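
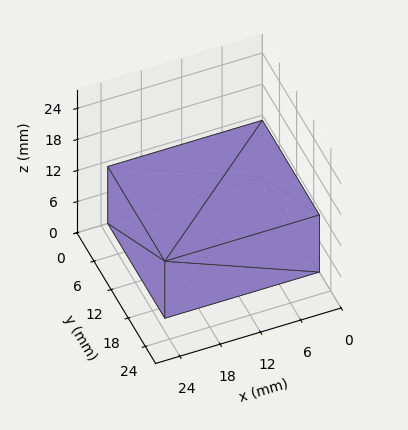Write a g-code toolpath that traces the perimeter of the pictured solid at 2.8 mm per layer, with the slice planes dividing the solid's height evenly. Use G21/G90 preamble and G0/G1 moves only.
Reading the render: the shape is a rectangular box, roughly 23 × 20 mm footprint and 11 mm tall (dimensions read to the nearest mm from the axis ticks). For the g-code, the solid's height is divided into equal slices at the stated Δz and each level perimeter traced with G1 moves after a G0 lift.

; perimeter-only toolpath
G21 ; units = mm
G90 ; absolute positioning
G28 ; home
; layer 1
G0 Z2.8
G0 X0.0 Y0.0
G1 X23.0 Y0.0
G1 X23.0 Y20.0
G1 X0.0 Y20.0
G1 X0.0 Y0.0
; layer 2
G0 Z5.5
G0 X0.0 Y0.0
G1 X23.0 Y0.0
G1 X23.0 Y20.0
G1 X0.0 Y20.0
G1 X0.0 Y0.0
; layer 3
G0 Z8.2
G0 X0.0 Y0.0
G1 X23.0 Y0.0
G1 X23.0 Y20.0
G1 X0.0 Y20.0
G1 X0.0 Y0.0
; layer 4
G0 Z11.0
G0 X0.0 Y0.0
G1 X23.0 Y0.0
G1 X23.0 Y20.0
G1 X0.0 Y20.0
G1 X0.0 Y0.0
M2 ; end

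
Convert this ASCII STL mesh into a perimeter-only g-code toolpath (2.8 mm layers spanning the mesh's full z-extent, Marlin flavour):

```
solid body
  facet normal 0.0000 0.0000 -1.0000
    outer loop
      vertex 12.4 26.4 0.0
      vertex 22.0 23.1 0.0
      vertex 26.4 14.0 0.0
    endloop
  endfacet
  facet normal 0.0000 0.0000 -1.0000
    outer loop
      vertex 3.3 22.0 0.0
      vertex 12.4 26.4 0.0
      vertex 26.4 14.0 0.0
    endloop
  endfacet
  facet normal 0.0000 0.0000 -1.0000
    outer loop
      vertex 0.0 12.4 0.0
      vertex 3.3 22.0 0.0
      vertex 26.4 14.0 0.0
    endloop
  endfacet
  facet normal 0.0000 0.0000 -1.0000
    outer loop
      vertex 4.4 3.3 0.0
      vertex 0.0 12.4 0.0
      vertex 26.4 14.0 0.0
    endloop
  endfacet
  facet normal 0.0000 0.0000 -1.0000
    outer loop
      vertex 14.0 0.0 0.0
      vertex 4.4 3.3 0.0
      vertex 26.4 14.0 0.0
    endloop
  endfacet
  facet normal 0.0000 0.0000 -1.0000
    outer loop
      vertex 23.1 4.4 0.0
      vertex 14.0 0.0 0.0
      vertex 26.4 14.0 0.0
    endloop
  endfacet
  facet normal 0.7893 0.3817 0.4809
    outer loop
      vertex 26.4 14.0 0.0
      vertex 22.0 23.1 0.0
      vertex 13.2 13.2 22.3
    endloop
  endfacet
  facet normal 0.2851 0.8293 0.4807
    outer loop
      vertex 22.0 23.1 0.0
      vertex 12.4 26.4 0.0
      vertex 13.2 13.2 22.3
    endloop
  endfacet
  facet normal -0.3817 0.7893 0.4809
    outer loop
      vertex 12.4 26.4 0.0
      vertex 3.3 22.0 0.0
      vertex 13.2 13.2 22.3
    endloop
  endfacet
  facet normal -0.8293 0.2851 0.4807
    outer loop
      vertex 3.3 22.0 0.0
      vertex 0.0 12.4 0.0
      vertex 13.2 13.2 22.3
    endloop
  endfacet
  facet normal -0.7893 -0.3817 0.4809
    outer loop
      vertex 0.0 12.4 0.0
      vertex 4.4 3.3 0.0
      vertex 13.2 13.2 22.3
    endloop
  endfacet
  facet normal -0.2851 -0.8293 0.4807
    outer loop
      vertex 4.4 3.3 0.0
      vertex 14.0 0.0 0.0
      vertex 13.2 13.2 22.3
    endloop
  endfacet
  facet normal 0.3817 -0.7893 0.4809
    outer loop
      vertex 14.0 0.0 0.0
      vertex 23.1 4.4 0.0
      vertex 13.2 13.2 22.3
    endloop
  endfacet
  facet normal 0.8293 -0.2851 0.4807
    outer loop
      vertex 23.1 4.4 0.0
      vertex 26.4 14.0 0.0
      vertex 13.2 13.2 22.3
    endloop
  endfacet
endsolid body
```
; perimeter-only toolpath
G21 ; units = mm
G90 ; absolute positioning
G28 ; home
; layer 1
G0 Z2.8
G0 X24.7 Y13.9
G1 X20.9 Y21.9
G1 X12.5 Y24.7
G1 X4.5 Y20.9
G1 X1.6 Y12.5
G1 X5.5 Y4.5
G1 X13.9 Y1.6
G1 X21.9 Y5.5
G1 X24.7 Y13.9
; layer 2
G0 Z5.6
G0 X23.1 Y13.8
G1 X19.8 Y20.6
G1 X12.6 Y23.1
G1 X5.8 Y19.8
G1 X3.3 Y12.6
G1 X6.6 Y5.8
G1 X13.8 Y3.3
G1 X20.6 Y6.6
G1 X23.1 Y13.8
; layer 3
G0 Z8.4
G0 X21.4 Y13.7
G1 X18.7 Y19.4
G1 X12.7 Y21.4
G1 X7.0 Y18.7
G1 X4.9 Y12.7
G1 X7.7 Y7.0
G1 X13.7 Y4.9
G1 X19.4 Y7.7
G1 X21.4 Y13.7
; layer 4
G0 Z11.2
G0 X19.8 Y13.6
G1 X17.6 Y18.1
G1 X12.8 Y19.8
G1 X8.2 Y17.6
G1 X6.6 Y12.8
G1 X8.8 Y8.2
G1 X13.6 Y6.6
G1 X18.1 Y8.8
G1 X19.8 Y13.6
; layer 5
G0 Z13.9
G0 X18.1 Y13.5
G1 X16.5 Y16.9
G1 X12.9 Y18.1
G1 X9.5 Y16.5
G1 X8.2 Y12.9
G1 X9.9 Y9.5
G1 X13.5 Y8.2
G1 X16.9 Y9.9
G1 X18.1 Y13.5
; layer 6
G0 Z16.7
G0 X16.5 Y13.4
G1 X15.4 Y15.7
G1 X13.0 Y16.5
G1 X10.7 Y15.4
G1 X9.9 Y13.0
G1 X11.0 Y10.7
G1 X13.4 Y9.9
G1 X15.7 Y11.0
G1 X16.5 Y13.4
; layer 7
G0 Z19.5
G0 X14.8 Y13.3
G1 X14.3 Y14.4
G1 X13.1 Y14.8
G1 X12.0 Y14.3
G1 X11.5 Y13.1
G1 X12.1 Y12.0
G1 X13.3 Y11.5
G1 X14.4 Y12.1
G1 X14.8 Y13.3
M2 ; end

The solid is a regular 8-sided pyramid, base circumscribed radius ≈ 13.2 mm, apex at z ≈ 22.3 mm. Slicing at Δz = 2.8 mm — 8 equal slices spanning the solid's height, so layer i sits at z = i·h/8 — gives 7 non-empty perimeters. Each is a 8-segment closed polygon; G0 lifts to the layer z and rapids to the start vertex, then G1 traces the edges. The cross-section shrinks linearly with z (the slice at the apex is degenerate and omitted).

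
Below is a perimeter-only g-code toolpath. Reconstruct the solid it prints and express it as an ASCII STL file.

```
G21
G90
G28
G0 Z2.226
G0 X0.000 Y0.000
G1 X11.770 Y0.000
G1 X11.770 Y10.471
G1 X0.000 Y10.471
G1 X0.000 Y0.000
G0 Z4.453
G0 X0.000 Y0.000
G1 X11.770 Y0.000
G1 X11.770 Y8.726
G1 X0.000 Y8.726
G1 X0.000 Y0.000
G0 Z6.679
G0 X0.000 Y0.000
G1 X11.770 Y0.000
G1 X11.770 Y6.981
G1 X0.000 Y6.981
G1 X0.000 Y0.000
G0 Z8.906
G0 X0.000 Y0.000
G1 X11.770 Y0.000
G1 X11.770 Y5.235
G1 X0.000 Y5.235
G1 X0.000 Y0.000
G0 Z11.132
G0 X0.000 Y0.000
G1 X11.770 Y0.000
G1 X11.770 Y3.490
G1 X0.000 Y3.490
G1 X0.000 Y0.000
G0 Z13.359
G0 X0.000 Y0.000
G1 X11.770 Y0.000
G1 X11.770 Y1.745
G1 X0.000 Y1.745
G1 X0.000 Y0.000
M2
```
solid part
  facet normal 0.0000 0.0000 -1.0000
    outer loop
      vertex 11.770 12.216 0.000
      vertex 11.770 0.000 0.000
      vertex 0.000 0.000 0.000
    endloop
  endfacet
  facet normal 0.0000 0.0000 -1.0000
    outer loop
      vertex 0.000 12.216 0.000
      vertex 11.770 12.216 0.000
      vertex 0.000 0.000 0.000
    endloop
  endfacet
  facet normal 0.0000 -1.0000 0.0000
    outer loop
      vertex 0.000 0.000 0.000
      vertex 11.770 0.000 0.000
      vertex 11.770 0.000 15.585
    endloop
  endfacet
  facet normal 0.0000 -1.0000 0.0000
    outer loop
      vertex 0.000 0.000 0.000
      vertex 11.770 0.000 15.585
      vertex 0.000 0.000 15.585
    endloop
  endfacet
  facet normal 0.0000 0.7870 0.6169
    outer loop
      vertex 0.000 0.000 15.585
      vertex 11.770 0.000 15.585
      vertex 11.770 12.216 0.000
    endloop
  endfacet
  facet normal 0.0000 0.7870 0.6169
    outer loop
      vertex 0.000 0.000 15.585
      vertex 11.770 12.216 0.000
      vertex 0.000 12.216 0.000
    endloop
  endfacet
  facet normal -1.0000 0.0000 0.0000
    outer loop
      vertex 0.000 0.000 15.585
      vertex 0.000 12.216 0.000
      vertex 0.000 0.000 0.000
    endloop
  endfacet
  facet normal 1.0000 0.0000 0.0000
    outer loop
      vertex 11.770 0.000 0.000
      vertex 11.770 12.216 0.000
      vertex 11.770 0.000 15.585
    endloop
  endfacet
endsolid part

The G0 Z moves step by Δz≈2.226 mm. The G1 loops shrink linearly with z, so the solid tapers from its base footprint up to z≈15.6. Closing with a flat bottom cap and the tapered top and triangulating gives 8 facets — a wedge (ramp): 11.8 × 12.2 mm base, rising to 15.6 mm along the y=0 edge and sloping linearly to z=0 at y=12.2.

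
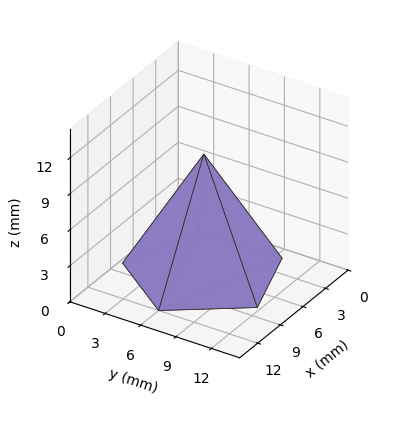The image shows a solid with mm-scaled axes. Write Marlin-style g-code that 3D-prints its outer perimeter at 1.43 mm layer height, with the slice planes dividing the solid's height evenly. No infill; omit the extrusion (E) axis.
Reading the render: the shape is a regular 5-sided pyramid, base circumscribed radius ≈ 6 mm, apex at z ≈ 10 mm (dimensions read to the nearest mm from the axis ticks). For the g-code, the solid's height is divided into equal slices at the stated Δz and each level perimeter traced with G1 moves after a G0 lift.

; perimeter-only toolpath
G21 ; units = mm
G90 ; absolute positioning
G28 ; home
; layer 1
G0 Z1.43
G0 X11.14 Y6.00
G1 X7.59 Y10.89
G1 X1.84 Y9.03
G1 X1.84 Y2.97
G1 X7.59 Y1.11
G1 X11.14 Y6.00
; layer 2
G0 Z2.86
G0 X10.29 Y6.00
G1 X7.32 Y10.08
G1 X2.54 Y8.52
G1 X2.54 Y3.48
G1 X7.32 Y1.92
G1 X10.29 Y6.00
; layer 3
G0 Z4.29
G0 X9.43 Y6.00
G1 X7.06 Y9.26
G1 X3.23 Y8.02
G1 X3.23 Y3.98
G1 X7.06 Y2.74
G1 X9.43 Y6.00
; layer 4
G0 Z5.71
G0 X8.57 Y6.00
G1 X6.79 Y8.45
G1 X3.92 Y7.51
G1 X3.92 Y4.49
G1 X6.79 Y3.55
G1 X8.57 Y6.00
; layer 5
G0 Z7.14
G0 X7.71 Y6.00
G1 X6.53 Y7.63
G1 X4.61 Y7.01
G1 X4.61 Y4.99
G1 X6.53 Y4.37
G1 X7.71 Y6.00
; layer 6
G0 Z8.57
G0 X6.86 Y6.00
G1 X6.26 Y6.82
G1 X5.31 Y6.50
G1 X5.31 Y5.50
G1 X6.26 Y5.18
G1 X6.86 Y6.00
M2 ; end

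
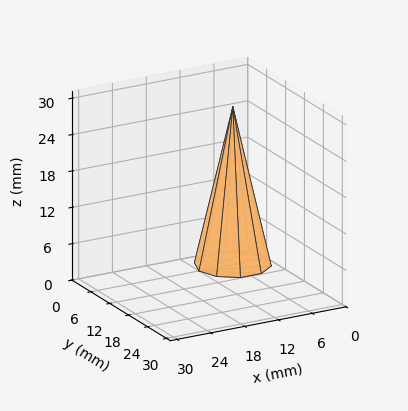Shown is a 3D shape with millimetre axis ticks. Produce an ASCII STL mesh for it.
Reading the render: the shape is a regular 10-sided pyramid, base circumscribed radius ≈ 6 mm, apex at z ≈ 26 mm (dimensions read to the nearest mm from the axis ticks). For the STL, each face is triangulated and given an outward normal.

solid part
  facet normal 0.0000 0.0000 -1.0000
    outer loop
      vertex 7.85 11.71 0.00
      vertex 10.85 9.53 0.00
      vertex 12.00 6.00 0.00
    endloop
  endfacet
  facet normal 0.0000 0.0000 -1.0000
    outer loop
      vertex 4.15 11.71 0.00
      vertex 7.85 11.71 0.00
      vertex 12.00 6.00 0.00
    endloop
  endfacet
  facet normal 0.0000 0.0000 -1.0000
    outer loop
      vertex 1.15 9.53 0.00
      vertex 4.15 11.71 0.00
      vertex 12.00 6.00 0.00
    endloop
  endfacet
  facet normal 0.0000 0.0000 -1.0000
    outer loop
      vertex 0.00 6.00 0.00
      vertex 1.15 9.53 0.00
      vertex 12.00 6.00 0.00
    endloop
  endfacet
  facet normal 0.0000 0.0000 -1.0000
    outer loop
      vertex 1.15 2.47 0.00
      vertex 0.00 6.00 0.00
      vertex 12.00 6.00 0.00
    endloop
  endfacet
  facet normal 0.0000 0.0000 -1.0000
    outer loop
      vertex 4.15 0.29 0.00
      vertex 1.15 2.47 0.00
      vertex 12.00 6.00 0.00
    endloop
  endfacet
  facet normal 0.0000 0.0000 -1.0000
    outer loop
      vertex 7.85 0.29 0.00
      vertex 4.15 0.29 0.00
      vertex 12.00 6.00 0.00
    endloop
  endfacet
  facet normal 0.0000 0.0000 -1.0000
    outer loop
      vertex 10.85 2.47 0.00
      vertex 7.85 0.29 0.00
      vertex 12.00 6.00 0.00
    endloop
  endfacet
  facet normal 0.9287 0.3026 0.2143
    outer loop
      vertex 12.00 6.00 0.00
      vertex 10.85 9.53 0.00
      vertex 6.00 6.00 26.00
    endloop
  endfacet
  facet normal 0.5742 0.7902 0.2144
    outer loop
      vertex 10.85 9.53 0.00
      vertex 7.85 11.71 0.00
      vertex 6.00 6.00 26.00
    endloop
  endfacet
  facet normal 0.0000 0.9767 0.2145
    outer loop
      vertex 7.85 11.71 0.00
      vertex 4.15 11.71 0.00
      vertex 6.00 6.00 26.00
    endloop
  endfacet
  facet normal -0.5742 0.7902 0.2144
    outer loop
      vertex 4.15 11.71 0.00
      vertex 1.15 9.53 0.00
      vertex 6.00 6.00 26.00
    endloop
  endfacet
  facet normal -0.9287 0.3026 0.2143
    outer loop
      vertex 1.15 9.53 0.00
      vertex 0.00 6.00 0.00
      vertex 6.00 6.00 26.00
    endloop
  endfacet
  facet normal -0.9287 -0.3026 0.2143
    outer loop
      vertex 0.00 6.00 0.00
      vertex 1.15 2.47 0.00
      vertex 6.00 6.00 26.00
    endloop
  endfacet
  facet normal -0.5742 -0.7902 0.2144
    outer loop
      vertex 1.15 2.47 0.00
      vertex 4.15 0.29 0.00
      vertex 6.00 6.00 26.00
    endloop
  endfacet
  facet normal 0.0000 -0.9767 0.2145
    outer loop
      vertex 4.15 0.29 0.00
      vertex 7.85 0.29 0.00
      vertex 6.00 6.00 26.00
    endloop
  endfacet
  facet normal 0.5742 -0.7902 0.2144
    outer loop
      vertex 7.85 0.29 0.00
      vertex 10.85 2.47 0.00
      vertex 6.00 6.00 26.00
    endloop
  endfacet
  facet normal 0.9287 -0.3026 0.2143
    outer loop
      vertex 10.85 2.47 0.00
      vertex 12.00 6.00 0.00
      vertex 6.00 6.00 26.00
    endloop
  endfacet
endsolid part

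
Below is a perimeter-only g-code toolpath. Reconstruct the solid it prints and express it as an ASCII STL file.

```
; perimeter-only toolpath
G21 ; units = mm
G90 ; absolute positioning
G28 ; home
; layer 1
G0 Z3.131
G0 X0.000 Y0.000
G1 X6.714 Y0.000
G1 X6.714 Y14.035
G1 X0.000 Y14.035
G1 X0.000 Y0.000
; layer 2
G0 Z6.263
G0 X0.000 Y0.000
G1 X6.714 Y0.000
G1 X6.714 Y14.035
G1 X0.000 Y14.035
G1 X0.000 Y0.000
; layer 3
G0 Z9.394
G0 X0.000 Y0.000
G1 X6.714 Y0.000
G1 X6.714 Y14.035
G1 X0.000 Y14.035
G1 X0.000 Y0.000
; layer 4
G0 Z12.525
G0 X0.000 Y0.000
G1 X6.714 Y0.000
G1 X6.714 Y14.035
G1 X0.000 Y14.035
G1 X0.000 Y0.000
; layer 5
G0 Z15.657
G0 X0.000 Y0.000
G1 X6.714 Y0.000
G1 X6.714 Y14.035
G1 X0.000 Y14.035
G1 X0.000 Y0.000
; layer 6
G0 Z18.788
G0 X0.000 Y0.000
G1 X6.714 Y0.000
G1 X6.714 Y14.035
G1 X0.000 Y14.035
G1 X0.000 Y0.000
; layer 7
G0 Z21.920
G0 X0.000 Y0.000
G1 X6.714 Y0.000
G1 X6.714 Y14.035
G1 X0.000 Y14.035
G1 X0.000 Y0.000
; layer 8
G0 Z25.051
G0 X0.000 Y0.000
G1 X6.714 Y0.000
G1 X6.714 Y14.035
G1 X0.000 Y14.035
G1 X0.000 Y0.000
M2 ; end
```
solid part
  facet normal 0.0000 0.0000 -1.0000
    outer loop
      vertex 6.714 14.035 0.000
      vertex 6.714 0.000 0.000
      vertex 0.000 0.000 0.000
    endloop
  endfacet
  facet normal 0.0000 0.0000 -1.0000
    outer loop
      vertex 0.000 14.035 0.000
      vertex 6.714 14.035 0.000
      vertex 0.000 0.000 0.000
    endloop
  endfacet
  facet normal 0.0000 0.0000 1.0000
    outer loop
      vertex 0.000 0.000 25.051
      vertex 6.714 0.000 25.051
      vertex 6.714 14.035 25.051
    endloop
  endfacet
  facet normal 0.0000 0.0000 1.0000
    outer loop
      vertex 0.000 0.000 25.051
      vertex 6.714 14.035 25.051
      vertex 0.000 14.035 25.051
    endloop
  endfacet
  facet normal 0.0000 -1.0000 0.0000
    outer loop
      vertex 0.000 0.000 0.000
      vertex 6.714 0.000 0.000
      vertex 6.714 0.000 25.051
    endloop
  endfacet
  facet normal 0.0000 -1.0000 0.0000
    outer loop
      vertex 0.000 0.000 0.000
      vertex 6.714 0.000 25.051
      vertex 0.000 0.000 25.051
    endloop
  endfacet
  facet normal 0.0000 1.0000 0.0000
    outer loop
      vertex 6.714 14.035 25.051
      vertex 6.714 14.035 0.000
      vertex 0.000 14.035 0.000
    endloop
  endfacet
  facet normal 0.0000 1.0000 0.0000
    outer loop
      vertex 0.000 14.035 25.051
      vertex 6.714 14.035 25.051
      vertex 0.000 14.035 0.000
    endloop
  endfacet
  facet normal -1.0000 0.0000 0.0000
    outer loop
      vertex 0.000 14.035 25.051
      vertex 0.000 14.035 0.000
      vertex 0.000 0.000 0.000
    endloop
  endfacet
  facet normal -1.0000 0.0000 0.0000
    outer loop
      vertex 0.000 0.000 25.051
      vertex 0.000 14.035 25.051
      vertex 0.000 0.000 0.000
    endloop
  endfacet
  facet normal 1.0000 0.0000 0.0000
    outer loop
      vertex 6.714 0.000 0.000
      vertex 6.714 14.035 0.000
      vertex 6.714 14.035 25.051
    endloop
  endfacet
  facet normal 1.0000 0.0000 0.0000
    outer loop
      vertex 6.714 0.000 0.000
      vertex 6.714 14.035 25.051
      vertex 6.714 0.000 25.051
    endloop
  endfacet
endsolid part

The G0 Z moves step by Δz≈3.131 mm. Every layer's G1 loop is the same polygon, so the solid is a straight extrusion of it from z=0 to z≈25.1. Closing with flat bottom and top caps and triangulating gives 12 facets — a rectangular box, roughly 6.71 × 14 mm footprint and 25.1 mm tall.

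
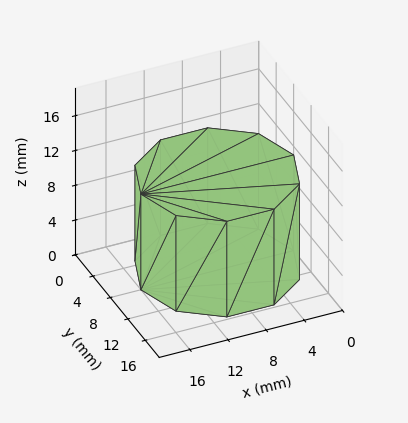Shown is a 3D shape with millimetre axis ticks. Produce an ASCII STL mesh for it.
Reading the render: the shape is a regular 10-sided prism (a cylinder approximated with 10 flat sides), circumscribed radius ≈ 8 mm, height ≈ 11 mm (dimensions read to the nearest mm from the axis ticks). For the STL, each face is triangulated and given an outward normal.

solid part
  facet normal 0.0000 0.0000 -1.0000
    outer loop
      vertex 10.472 15.608 0.000
      vertex 14.472 12.702 0.000
      vertex 16.000 8.000 0.000
    endloop
  endfacet
  facet normal 0.0000 0.0000 -1.0000
    outer loop
      vertex 5.528 15.608 0.000
      vertex 10.472 15.608 0.000
      vertex 16.000 8.000 0.000
    endloop
  endfacet
  facet normal 0.0000 0.0000 -1.0000
    outer loop
      vertex 1.528 12.702 0.000
      vertex 5.528 15.608 0.000
      vertex 16.000 8.000 0.000
    endloop
  endfacet
  facet normal 0.0000 0.0000 -1.0000
    outer loop
      vertex 0.000 8.000 0.000
      vertex 1.528 12.702 0.000
      vertex 16.000 8.000 0.000
    endloop
  endfacet
  facet normal 0.0000 0.0000 -1.0000
    outer loop
      vertex 1.528 3.298 0.000
      vertex 0.000 8.000 0.000
      vertex 16.000 8.000 0.000
    endloop
  endfacet
  facet normal 0.0000 0.0000 -1.0000
    outer loop
      vertex 5.528 0.392 0.000
      vertex 1.528 3.298 0.000
      vertex 16.000 8.000 0.000
    endloop
  endfacet
  facet normal 0.0000 0.0000 -1.0000
    outer loop
      vertex 10.472 0.392 0.000
      vertex 5.528 0.392 0.000
      vertex 16.000 8.000 0.000
    endloop
  endfacet
  facet normal 0.0000 0.0000 -1.0000
    outer loop
      vertex 14.472 3.298 0.000
      vertex 10.472 0.392 0.000
      vertex 16.000 8.000 0.000
    endloop
  endfacet
  facet normal 0.0000 0.0000 1.0000
    outer loop
      vertex 16.000 8.000 11.000
      vertex 14.472 12.702 11.000
      vertex 10.472 15.608 11.000
    endloop
  endfacet
  facet normal 0.0000 0.0000 1.0000
    outer loop
      vertex 16.000 8.000 11.000
      vertex 10.472 15.608 11.000
      vertex 5.528 15.608 11.000
    endloop
  endfacet
  facet normal 0.0000 0.0000 1.0000
    outer loop
      vertex 16.000 8.000 11.000
      vertex 5.528 15.608 11.000
      vertex 1.528 12.702 11.000
    endloop
  endfacet
  facet normal 0.0000 0.0000 1.0000
    outer loop
      vertex 16.000 8.000 11.000
      vertex 1.528 12.702 11.000
      vertex 0.000 8.000 11.000
    endloop
  endfacet
  facet normal 0.0000 0.0000 1.0000
    outer loop
      vertex 16.000 8.000 11.000
      vertex 0.000 8.000 11.000
      vertex 1.528 3.298 11.000
    endloop
  endfacet
  facet normal 0.0000 0.0000 1.0000
    outer loop
      vertex 16.000 8.000 11.000
      vertex 1.528 3.298 11.000
      vertex 5.528 0.392 11.000
    endloop
  endfacet
  facet normal 0.0000 0.0000 1.0000
    outer loop
      vertex 16.000 8.000 11.000
      vertex 5.528 0.392 11.000
      vertex 10.472 0.392 11.000
    endloop
  endfacet
  facet normal 0.0000 0.0000 1.0000
    outer loop
      vertex 16.000 8.000 11.000
      vertex 10.472 0.392 11.000
      vertex 14.472 3.298 11.000
    endloop
  endfacet
  facet normal 0.9510 0.3091 0.0000
    outer loop
      vertex 16.000 8.000 0.000
      vertex 14.472 12.702 0.000
      vertex 14.472 12.702 11.000
    endloop
  endfacet
  facet normal 0.9510 0.3091 0.0000
    outer loop
      vertex 16.000 8.000 0.000
      vertex 14.472 12.702 11.000
      vertex 16.000 8.000 11.000
    endloop
  endfacet
  facet normal 0.5878 0.8090 0.0000
    outer loop
      vertex 14.472 12.702 0.000
      vertex 10.472 15.608 0.000
      vertex 10.472 15.608 11.000
    endloop
  endfacet
  facet normal 0.5878 0.8090 0.0000
    outer loop
      vertex 14.472 12.702 0.000
      vertex 10.472 15.608 11.000
      vertex 14.472 12.702 11.000
    endloop
  endfacet
  facet normal 0.0000 1.0000 0.0000
    outer loop
      vertex 10.472 15.608 0.000
      vertex 5.528 15.608 0.000
      vertex 5.528 15.608 11.000
    endloop
  endfacet
  facet normal 0.0000 1.0000 0.0000
    outer loop
      vertex 10.472 15.608 0.000
      vertex 5.528 15.608 11.000
      vertex 10.472 15.608 11.000
    endloop
  endfacet
  facet normal -0.5878 0.8090 0.0000
    outer loop
      vertex 5.528 15.608 0.000
      vertex 1.528 12.702 0.000
      vertex 1.528 12.702 11.000
    endloop
  endfacet
  facet normal -0.5878 0.8090 0.0000
    outer loop
      vertex 5.528 15.608 0.000
      vertex 1.528 12.702 11.000
      vertex 5.528 15.608 11.000
    endloop
  endfacet
  facet normal -0.9510 0.3091 0.0000
    outer loop
      vertex 1.528 12.702 0.000
      vertex 0.000 8.000 0.000
      vertex 0.000 8.000 11.000
    endloop
  endfacet
  facet normal -0.9510 0.3091 0.0000
    outer loop
      vertex 1.528 12.702 0.000
      vertex 0.000 8.000 11.000
      vertex 1.528 12.702 11.000
    endloop
  endfacet
  facet normal -0.9510 -0.3091 0.0000
    outer loop
      vertex 0.000 8.000 0.000
      vertex 1.528 3.298 0.000
      vertex 1.528 3.298 11.000
    endloop
  endfacet
  facet normal -0.9510 -0.3091 0.0000
    outer loop
      vertex 0.000 8.000 0.000
      vertex 1.528 3.298 11.000
      vertex 0.000 8.000 11.000
    endloop
  endfacet
  facet normal -0.5878 -0.8090 0.0000
    outer loop
      vertex 1.528 3.298 0.000
      vertex 5.528 0.392 0.000
      vertex 5.528 0.392 11.000
    endloop
  endfacet
  facet normal -0.5878 -0.8090 0.0000
    outer loop
      vertex 1.528 3.298 0.000
      vertex 5.528 0.392 11.000
      vertex 1.528 3.298 11.000
    endloop
  endfacet
  facet normal 0.0000 -1.0000 0.0000
    outer loop
      vertex 5.528 0.392 0.000
      vertex 10.472 0.392 0.000
      vertex 10.472 0.392 11.000
    endloop
  endfacet
  facet normal 0.0000 -1.0000 0.0000
    outer loop
      vertex 5.528 0.392 0.000
      vertex 10.472 0.392 11.000
      vertex 5.528 0.392 11.000
    endloop
  endfacet
  facet normal 0.5878 -0.8090 0.0000
    outer loop
      vertex 10.472 0.392 0.000
      vertex 14.472 3.298 0.000
      vertex 14.472 3.298 11.000
    endloop
  endfacet
  facet normal 0.5878 -0.8090 0.0000
    outer loop
      vertex 10.472 0.392 0.000
      vertex 14.472 3.298 11.000
      vertex 10.472 0.392 11.000
    endloop
  endfacet
  facet normal 0.9510 -0.3091 0.0000
    outer loop
      vertex 14.472 3.298 0.000
      vertex 16.000 8.000 0.000
      vertex 16.000 8.000 11.000
    endloop
  endfacet
  facet normal 0.9510 -0.3091 0.0000
    outer loop
      vertex 14.472 3.298 0.000
      vertex 16.000 8.000 11.000
      vertex 14.472 3.298 11.000
    endloop
  endfacet
endsolid part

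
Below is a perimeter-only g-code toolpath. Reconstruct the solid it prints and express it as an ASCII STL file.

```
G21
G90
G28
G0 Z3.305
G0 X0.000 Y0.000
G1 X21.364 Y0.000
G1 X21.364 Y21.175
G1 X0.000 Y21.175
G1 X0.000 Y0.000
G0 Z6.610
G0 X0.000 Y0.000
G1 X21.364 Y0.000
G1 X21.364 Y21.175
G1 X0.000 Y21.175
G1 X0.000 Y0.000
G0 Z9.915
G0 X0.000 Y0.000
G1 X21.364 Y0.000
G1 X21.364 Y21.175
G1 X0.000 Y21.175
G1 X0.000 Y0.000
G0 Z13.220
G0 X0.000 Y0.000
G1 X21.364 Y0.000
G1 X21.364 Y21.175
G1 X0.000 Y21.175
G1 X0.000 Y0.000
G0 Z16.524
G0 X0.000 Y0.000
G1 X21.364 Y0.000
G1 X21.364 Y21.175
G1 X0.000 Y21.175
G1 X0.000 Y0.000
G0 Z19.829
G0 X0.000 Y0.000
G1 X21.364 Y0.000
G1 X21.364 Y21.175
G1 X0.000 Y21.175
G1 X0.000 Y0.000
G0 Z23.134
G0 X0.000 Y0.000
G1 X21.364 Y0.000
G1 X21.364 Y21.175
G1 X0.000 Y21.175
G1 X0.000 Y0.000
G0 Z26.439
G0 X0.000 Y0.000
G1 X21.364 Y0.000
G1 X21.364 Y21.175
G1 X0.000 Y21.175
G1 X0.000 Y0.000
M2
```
solid part
  facet normal 0.0000 0.0000 -1.0000
    outer loop
      vertex 21.364 21.175 0.000
      vertex 21.364 0.000 0.000
      vertex 0.000 0.000 0.000
    endloop
  endfacet
  facet normal 0.0000 0.0000 -1.0000
    outer loop
      vertex 0.000 21.175 0.000
      vertex 21.364 21.175 0.000
      vertex 0.000 0.000 0.000
    endloop
  endfacet
  facet normal 0.0000 0.0000 1.0000
    outer loop
      vertex 0.000 0.000 26.439
      vertex 21.364 0.000 26.439
      vertex 21.364 21.175 26.439
    endloop
  endfacet
  facet normal 0.0000 0.0000 1.0000
    outer loop
      vertex 0.000 0.000 26.439
      vertex 21.364 21.175 26.439
      vertex 0.000 21.175 26.439
    endloop
  endfacet
  facet normal 0.0000 -1.0000 0.0000
    outer loop
      vertex 0.000 0.000 0.000
      vertex 21.364 0.000 0.000
      vertex 21.364 0.000 26.439
    endloop
  endfacet
  facet normal 0.0000 -1.0000 0.0000
    outer loop
      vertex 0.000 0.000 0.000
      vertex 21.364 0.000 26.439
      vertex 0.000 0.000 26.439
    endloop
  endfacet
  facet normal 0.0000 1.0000 0.0000
    outer loop
      vertex 21.364 21.175 26.439
      vertex 21.364 21.175 0.000
      vertex 0.000 21.175 0.000
    endloop
  endfacet
  facet normal 0.0000 1.0000 0.0000
    outer loop
      vertex 0.000 21.175 26.439
      vertex 21.364 21.175 26.439
      vertex 0.000 21.175 0.000
    endloop
  endfacet
  facet normal -1.0000 0.0000 0.0000
    outer loop
      vertex 0.000 21.175 26.439
      vertex 0.000 21.175 0.000
      vertex 0.000 0.000 0.000
    endloop
  endfacet
  facet normal -1.0000 0.0000 0.0000
    outer loop
      vertex 0.000 0.000 26.439
      vertex 0.000 21.175 26.439
      vertex 0.000 0.000 0.000
    endloop
  endfacet
  facet normal 1.0000 0.0000 0.0000
    outer loop
      vertex 21.364 0.000 0.000
      vertex 21.364 21.175 0.000
      vertex 21.364 21.175 26.439
    endloop
  endfacet
  facet normal 1.0000 0.0000 0.0000
    outer loop
      vertex 21.364 0.000 0.000
      vertex 21.364 21.175 26.439
      vertex 21.364 0.000 26.439
    endloop
  endfacet
endsolid part

The G0 Z moves step by Δz≈3.305 mm. Every layer's G1 loop is the same polygon, so the solid is a straight extrusion of it from z=0 to z≈26.4. Closing with flat bottom and top caps and triangulating gives 12 facets — a rectangular box, roughly 21.4 × 21.2 mm footprint and 26.4 mm tall.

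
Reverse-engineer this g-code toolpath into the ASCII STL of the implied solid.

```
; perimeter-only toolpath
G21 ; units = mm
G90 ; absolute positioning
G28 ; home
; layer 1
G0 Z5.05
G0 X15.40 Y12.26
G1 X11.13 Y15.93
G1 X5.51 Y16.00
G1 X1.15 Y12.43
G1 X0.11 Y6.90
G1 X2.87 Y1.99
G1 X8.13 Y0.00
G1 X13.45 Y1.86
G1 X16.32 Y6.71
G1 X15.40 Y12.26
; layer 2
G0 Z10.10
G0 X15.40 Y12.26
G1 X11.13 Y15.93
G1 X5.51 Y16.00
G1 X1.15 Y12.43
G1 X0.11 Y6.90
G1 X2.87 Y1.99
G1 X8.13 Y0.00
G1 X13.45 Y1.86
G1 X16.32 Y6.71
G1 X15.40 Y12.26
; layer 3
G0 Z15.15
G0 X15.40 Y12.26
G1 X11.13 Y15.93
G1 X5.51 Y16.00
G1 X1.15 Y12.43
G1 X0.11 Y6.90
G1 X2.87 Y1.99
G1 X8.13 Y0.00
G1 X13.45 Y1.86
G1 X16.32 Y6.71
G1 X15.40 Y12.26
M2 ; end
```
solid part
  facet normal 0.0000 0.0000 -1.0000
    outer loop
      vertex 5.51 16.00 0.00
      vertex 11.13 15.93 0.00
      vertex 15.40 12.26 0.00
    endloop
  endfacet
  facet normal 0.0000 0.0000 -1.0000
    outer loop
      vertex 1.15 12.43 0.00
      vertex 5.51 16.00 0.00
      vertex 15.40 12.26 0.00
    endloop
  endfacet
  facet normal 0.0000 0.0000 -1.0000
    outer loop
      vertex 0.11 6.90 0.00
      vertex 1.15 12.43 0.00
      vertex 15.40 12.26 0.00
    endloop
  endfacet
  facet normal 0.0000 0.0000 -1.0000
    outer loop
      vertex 2.87 1.99 0.00
      vertex 0.11 6.90 0.00
      vertex 15.40 12.26 0.00
    endloop
  endfacet
  facet normal 0.0000 0.0000 -1.0000
    outer loop
      vertex 8.13 0.00 0.00
      vertex 2.87 1.99 0.00
      vertex 15.40 12.26 0.00
    endloop
  endfacet
  facet normal 0.0000 0.0000 -1.0000
    outer loop
      vertex 13.45 1.86 0.00
      vertex 8.13 0.00 0.00
      vertex 15.40 12.26 0.00
    endloop
  endfacet
  facet normal 0.0000 0.0000 -1.0000
    outer loop
      vertex 16.32 6.71 0.00
      vertex 13.45 1.86 0.00
      vertex 15.40 12.26 0.00
    endloop
  endfacet
  facet normal 0.0000 0.0000 1.0000
    outer loop
      vertex 15.40 12.26 15.15
      vertex 11.13 15.93 15.15
      vertex 5.51 16.00 15.15
    endloop
  endfacet
  facet normal 0.0000 0.0000 1.0000
    outer loop
      vertex 15.40 12.26 15.15
      vertex 5.51 16.00 15.15
      vertex 1.15 12.43 15.15
    endloop
  endfacet
  facet normal 0.0000 0.0000 1.0000
    outer loop
      vertex 15.40 12.26 15.15
      vertex 1.15 12.43 15.15
      vertex 0.11 6.90 15.15
    endloop
  endfacet
  facet normal 0.0000 0.0000 1.0000
    outer loop
      vertex 15.40 12.26 15.15
      vertex 0.11 6.90 15.15
      vertex 2.87 1.99 15.15
    endloop
  endfacet
  facet normal 0.0000 0.0000 1.0000
    outer loop
      vertex 15.40 12.26 15.15
      vertex 2.87 1.99 15.15
      vertex 8.13 0.00 15.15
    endloop
  endfacet
  facet normal 0.0000 0.0000 1.0000
    outer loop
      vertex 15.40 12.26 15.15
      vertex 8.13 0.00 15.15
      vertex 13.45 1.86 15.15
    endloop
  endfacet
  facet normal 0.0000 0.0000 1.0000
    outer loop
      vertex 15.40 12.26 15.15
      vertex 13.45 1.86 15.15
      vertex 16.32 6.71 15.15
    endloop
  endfacet
  facet normal 0.6518 0.7584 0.0000
    outer loop
      vertex 15.40 12.26 0.00
      vertex 11.13 15.93 0.00
      vertex 11.13 15.93 15.15
    endloop
  endfacet
  facet normal 0.6518 0.7584 0.0000
    outer loop
      vertex 15.40 12.26 0.00
      vertex 11.13 15.93 15.15
      vertex 15.40 12.26 15.15
    endloop
  endfacet
  facet normal 0.0125 0.9999 0.0000
    outer loop
      vertex 11.13 15.93 0.00
      vertex 5.51 16.00 0.00
      vertex 5.51 16.00 15.15
    endloop
  endfacet
  facet normal 0.0125 0.9999 0.0000
    outer loop
      vertex 11.13 15.93 0.00
      vertex 5.51 16.00 15.15
      vertex 11.13 15.93 15.15
    endloop
  endfacet
  facet normal -0.6335 0.7737 0.0000
    outer loop
      vertex 5.51 16.00 0.00
      vertex 1.15 12.43 0.00
      vertex 1.15 12.43 15.15
    endloop
  endfacet
  facet normal -0.6335 0.7737 0.0000
    outer loop
      vertex 5.51 16.00 0.00
      vertex 1.15 12.43 15.15
      vertex 5.51 16.00 15.15
    endloop
  endfacet
  facet normal -0.9828 0.1848 0.0000
    outer loop
      vertex 1.15 12.43 0.00
      vertex 0.11 6.90 0.00
      vertex 0.11 6.90 15.15
    endloop
  endfacet
  facet normal -0.9828 0.1848 0.0000
    outer loop
      vertex 1.15 12.43 0.00
      vertex 0.11 6.90 15.15
      vertex 1.15 12.43 15.15
    endloop
  endfacet
  facet normal -0.8717 -0.4900 0.0000
    outer loop
      vertex 0.11 6.90 0.00
      vertex 2.87 1.99 0.00
      vertex 2.87 1.99 15.15
    endloop
  endfacet
  facet normal -0.8717 -0.4900 0.0000
    outer loop
      vertex 0.11 6.90 0.00
      vertex 2.87 1.99 15.15
      vertex 0.11 6.90 15.15
    endloop
  endfacet
  facet normal -0.3539 -0.9353 0.0000
    outer loop
      vertex 2.87 1.99 0.00
      vertex 8.13 0.00 0.00
      vertex 8.13 0.00 15.15
    endloop
  endfacet
  facet normal -0.3539 -0.9353 0.0000
    outer loop
      vertex 2.87 1.99 0.00
      vertex 8.13 0.00 15.15
      vertex 2.87 1.99 15.15
    endloop
  endfacet
  facet normal 0.3300 -0.9440 0.0000
    outer loop
      vertex 8.13 0.00 0.00
      vertex 13.45 1.86 0.00
      vertex 13.45 1.86 15.15
    endloop
  endfacet
  facet normal 0.3300 -0.9440 0.0000
    outer loop
      vertex 8.13 0.00 0.00
      vertex 13.45 1.86 15.15
      vertex 8.13 0.00 15.15
    endloop
  endfacet
  facet normal 0.8606 -0.5093 0.0000
    outer loop
      vertex 13.45 1.86 0.00
      vertex 16.32 6.71 0.00
      vertex 16.32 6.71 15.15
    endloop
  endfacet
  facet normal 0.8606 -0.5093 0.0000
    outer loop
      vertex 13.45 1.86 0.00
      vertex 16.32 6.71 15.15
      vertex 13.45 1.86 15.15
    endloop
  endfacet
  facet normal 0.9865 0.1635 0.0000
    outer loop
      vertex 16.32 6.71 0.00
      vertex 15.40 12.26 0.00
      vertex 15.40 12.26 15.15
    endloop
  endfacet
  facet normal 0.9865 0.1635 0.0000
    outer loop
      vertex 16.32 6.71 0.00
      vertex 15.40 12.26 15.15
      vertex 16.32 6.71 15.15
    endloop
  endfacet
endsolid part

The G0 Z moves step by Δz≈5.05 mm. Every layer's G1 loop is the same polygon, so the solid is a straight extrusion of it from z=0 to z≈15.2. Closing with flat bottom and top caps and triangulating gives 32 facets — a regular 9-sided prism (a cylinder approximated with 9 flat sides), circumscribed radius ≈ 8.23 mm, height ≈ 15.2 mm.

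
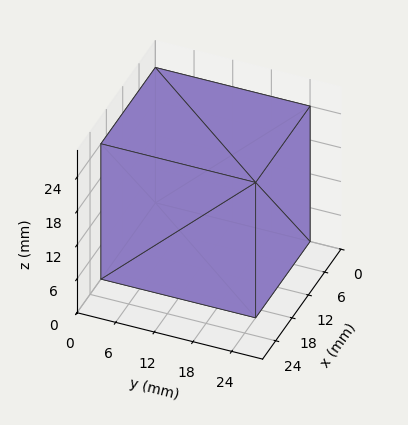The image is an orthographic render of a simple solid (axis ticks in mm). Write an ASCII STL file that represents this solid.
Reading the render: the shape is a rectangular box, roughly 20 × 24 mm footprint and 24 mm tall (dimensions read to the nearest mm from the axis ticks). For the STL, each face is triangulated and given an outward normal.

solid part
  facet normal 0.0000 0.0000 -1.0000
    outer loop
      vertex 20.000 24.000 0.000
      vertex 20.000 0.000 0.000
      vertex 0.000 0.000 0.000
    endloop
  endfacet
  facet normal 0.0000 0.0000 -1.0000
    outer loop
      vertex 0.000 24.000 0.000
      vertex 20.000 24.000 0.000
      vertex 0.000 0.000 0.000
    endloop
  endfacet
  facet normal 0.0000 0.0000 1.0000
    outer loop
      vertex 0.000 0.000 24.000
      vertex 20.000 0.000 24.000
      vertex 20.000 24.000 24.000
    endloop
  endfacet
  facet normal 0.0000 0.0000 1.0000
    outer loop
      vertex 0.000 0.000 24.000
      vertex 20.000 24.000 24.000
      vertex 0.000 24.000 24.000
    endloop
  endfacet
  facet normal 0.0000 -1.0000 0.0000
    outer loop
      vertex 0.000 0.000 0.000
      vertex 20.000 0.000 0.000
      vertex 20.000 0.000 24.000
    endloop
  endfacet
  facet normal 0.0000 -1.0000 0.0000
    outer loop
      vertex 0.000 0.000 0.000
      vertex 20.000 0.000 24.000
      vertex 0.000 0.000 24.000
    endloop
  endfacet
  facet normal 0.0000 1.0000 0.0000
    outer loop
      vertex 20.000 24.000 24.000
      vertex 20.000 24.000 0.000
      vertex 0.000 24.000 0.000
    endloop
  endfacet
  facet normal 0.0000 1.0000 0.0000
    outer loop
      vertex 0.000 24.000 24.000
      vertex 20.000 24.000 24.000
      vertex 0.000 24.000 0.000
    endloop
  endfacet
  facet normal -1.0000 0.0000 0.0000
    outer loop
      vertex 0.000 24.000 24.000
      vertex 0.000 24.000 0.000
      vertex 0.000 0.000 0.000
    endloop
  endfacet
  facet normal -1.0000 0.0000 0.0000
    outer loop
      vertex 0.000 0.000 24.000
      vertex 0.000 24.000 24.000
      vertex 0.000 0.000 0.000
    endloop
  endfacet
  facet normal 1.0000 0.0000 0.0000
    outer loop
      vertex 20.000 0.000 0.000
      vertex 20.000 24.000 0.000
      vertex 20.000 24.000 24.000
    endloop
  endfacet
  facet normal 1.0000 0.0000 0.0000
    outer loop
      vertex 20.000 0.000 0.000
      vertex 20.000 24.000 24.000
      vertex 20.000 0.000 24.000
    endloop
  endfacet
endsolid part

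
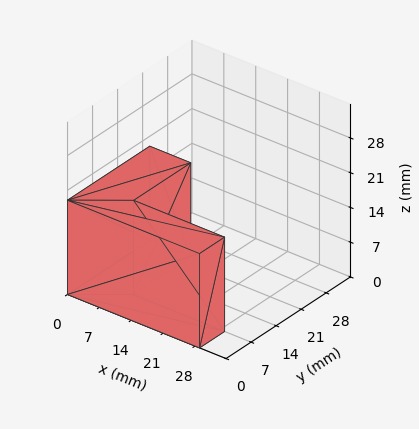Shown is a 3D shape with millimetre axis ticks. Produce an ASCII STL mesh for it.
Reading the render: the shape is an L-shaped prism: outer 29 × 23 mm, arm thicknesses ≈ 7 mm (horizontal) and 9 mm (vertical), extruded 19 mm in z (dimensions read to the nearest mm from the axis ticks). For the STL, each face is triangulated and given an outward normal.

solid part
  facet normal 0.0000 0.0000 -1.0000
    outer loop
      vertex 29.000 7.000 0.000
      vertex 29.000 0.000 0.000
      vertex 0.000 0.000 0.000
    endloop
  endfacet
  facet normal 0.0000 0.0000 -1.0000
    outer loop
      vertex 9.000 7.000 0.000
      vertex 29.000 7.000 0.000
      vertex 0.000 0.000 0.000
    endloop
  endfacet
  facet normal 0.0000 0.0000 -1.0000
    outer loop
      vertex 9.000 23.000 0.000
      vertex 9.000 7.000 0.000
      vertex 0.000 0.000 0.000
    endloop
  endfacet
  facet normal 0.0000 0.0000 -1.0000
    outer loop
      vertex 0.000 23.000 0.000
      vertex 9.000 23.000 0.000
      vertex 0.000 0.000 0.000
    endloop
  endfacet
  facet normal 0.0000 0.0000 1.0000
    outer loop
      vertex 0.000 0.000 19.000
      vertex 29.000 0.000 19.000
      vertex 29.000 7.000 19.000
    endloop
  endfacet
  facet normal 0.0000 0.0000 1.0000
    outer loop
      vertex 0.000 0.000 19.000
      vertex 29.000 7.000 19.000
      vertex 9.000 7.000 19.000
    endloop
  endfacet
  facet normal 0.0000 0.0000 1.0000
    outer loop
      vertex 0.000 0.000 19.000
      vertex 9.000 7.000 19.000
      vertex 9.000 23.000 19.000
    endloop
  endfacet
  facet normal 0.0000 0.0000 1.0000
    outer loop
      vertex 0.000 0.000 19.000
      vertex 9.000 23.000 19.000
      vertex 0.000 23.000 19.000
    endloop
  endfacet
  facet normal 0.0000 -1.0000 0.0000
    outer loop
      vertex 0.000 0.000 0.000
      vertex 29.000 0.000 0.000
      vertex 29.000 0.000 19.000
    endloop
  endfacet
  facet normal 0.0000 -1.0000 0.0000
    outer loop
      vertex 0.000 0.000 0.000
      vertex 29.000 0.000 19.000
      vertex 0.000 0.000 19.000
    endloop
  endfacet
  facet normal 1.0000 0.0000 0.0000
    outer loop
      vertex 29.000 0.000 0.000
      vertex 29.000 7.000 0.000
      vertex 29.000 7.000 19.000
    endloop
  endfacet
  facet normal 1.0000 0.0000 0.0000
    outer loop
      vertex 29.000 0.000 0.000
      vertex 29.000 7.000 19.000
      vertex 29.000 0.000 19.000
    endloop
  endfacet
  facet normal 0.0000 1.0000 0.0000
    outer loop
      vertex 29.000 7.000 0.000
      vertex 9.000 7.000 0.000
      vertex 9.000 7.000 19.000
    endloop
  endfacet
  facet normal 0.0000 1.0000 0.0000
    outer loop
      vertex 29.000 7.000 0.000
      vertex 9.000 7.000 19.000
      vertex 29.000 7.000 19.000
    endloop
  endfacet
  facet normal 1.0000 0.0000 0.0000
    outer loop
      vertex 9.000 7.000 0.000
      vertex 9.000 23.000 0.000
      vertex 9.000 23.000 19.000
    endloop
  endfacet
  facet normal 1.0000 0.0000 0.0000
    outer loop
      vertex 9.000 7.000 0.000
      vertex 9.000 23.000 19.000
      vertex 9.000 7.000 19.000
    endloop
  endfacet
  facet normal 0.0000 1.0000 0.0000
    outer loop
      vertex 9.000 23.000 0.000
      vertex 0.000 23.000 0.000
      vertex 0.000 23.000 19.000
    endloop
  endfacet
  facet normal 0.0000 1.0000 0.0000
    outer loop
      vertex 9.000 23.000 0.000
      vertex 0.000 23.000 19.000
      vertex 9.000 23.000 19.000
    endloop
  endfacet
  facet normal -1.0000 0.0000 0.0000
    outer loop
      vertex 0.000 23.000 0.000
      vertex 0.000 0.000 0.000
      vertex 0.000 0.000 19.000
    endloop
  endfacet
  facet normal -1.0000 0.0000 0.0000
    outer loop
      vertex 0.000 23.000 0.000
      vertex 0.000 0.000 19.000
      vertex 0.000 23.000 19.000
    endloop
  endfacet
endsolid part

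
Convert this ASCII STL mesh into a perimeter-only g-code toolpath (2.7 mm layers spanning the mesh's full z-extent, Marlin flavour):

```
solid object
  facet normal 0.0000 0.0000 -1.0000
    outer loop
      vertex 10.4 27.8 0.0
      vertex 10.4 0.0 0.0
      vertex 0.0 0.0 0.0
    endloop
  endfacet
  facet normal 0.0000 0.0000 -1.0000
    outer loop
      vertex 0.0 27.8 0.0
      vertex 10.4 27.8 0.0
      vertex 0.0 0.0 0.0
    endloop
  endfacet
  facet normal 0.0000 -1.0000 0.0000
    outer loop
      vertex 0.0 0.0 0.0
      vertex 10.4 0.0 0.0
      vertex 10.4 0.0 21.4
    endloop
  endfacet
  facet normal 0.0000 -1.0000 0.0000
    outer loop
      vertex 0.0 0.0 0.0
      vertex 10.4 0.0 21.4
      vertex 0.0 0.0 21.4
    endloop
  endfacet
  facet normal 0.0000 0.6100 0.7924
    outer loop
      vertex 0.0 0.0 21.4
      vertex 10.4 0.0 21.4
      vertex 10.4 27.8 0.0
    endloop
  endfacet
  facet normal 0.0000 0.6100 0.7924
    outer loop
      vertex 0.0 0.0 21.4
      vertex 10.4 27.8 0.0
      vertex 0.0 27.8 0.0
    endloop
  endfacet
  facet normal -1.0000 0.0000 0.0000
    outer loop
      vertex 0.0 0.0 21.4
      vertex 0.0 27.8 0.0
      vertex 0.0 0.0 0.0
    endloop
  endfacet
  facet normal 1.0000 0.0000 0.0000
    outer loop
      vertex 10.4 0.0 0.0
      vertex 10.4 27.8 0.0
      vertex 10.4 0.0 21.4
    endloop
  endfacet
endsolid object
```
; perimeter-only toolpath
G21 ; units = mm
G90 ; absolute positioning
G28 ; home
; layer 1
G0 Z2.7
G0 X0.0 Y0.0
G1 X10.4 Y0.0
G1 X10.4 Y24.3
G1 X0.0 Y24.3
G1 X0.0 Y0.0
; layer 2
G0 Z5.3
G0 X0.0 Y0.0
G1 X10.4 Y0.0
G1 X10.4 Y20.9
G1 X0.0 Y20.9
G1 X0.0 Y0.0
; layer 3
G0 Z8.0
G0 X0.0 Y0.0
G1 X10.4 Y0.0
G1 X10.4 Y17.4
G1 X0.0 Y17.4
G1 X0.0 Y0.0
; layer 4
G0 Z10.7
G0 X0.0 Y0.0
G1 X10.4 Y0.0
G1 X10.4 Y13.9
G1 X0.0 Y13.9
G1 X0.0 Y0.0
; layer 5
G0 Z13.4
G0 X0.0 Y0.0
G1 X10.4 Y0.0
G1 X10.4 Y10.4
G1 X0.0 Y10.4
G1 X0.0 Y0.0
; layer 6
G0 Z16.0
G0 X0.0 Y0.0
G1 X10.4 Y0.0
G1 X10.4 Y7.0
G1 X0.0 Y7.0
G1 X0.0 Y0.0
; layer 7
G0 Z18.7
G0 X0.0 Y0.0
G1 X10.4 Y0.0
G1 X10.4 Y3.5
G1 X0.0 Y3.5
G1 X0.0 Y0.0
M2 ; end

The solid is a wedge (ramp): 10.4 × 27.8 mm base, rising to 21.4 mm along the y=0 edge and sloping linearly to z=0 at y=27.8. Slicing at Δz = 2.7 mm — 8 equal slices spanning the solid's height, so layer i sits at z = i·h/8 — gives 7 non-empty perimeters. Each is a 4-segment closed polygon; G0 lifts to the layer z and rapids to the start vertex, then G1 traces the edges. The cross-section shrinks linearly with z (the slice at the apex is degenerate and omitted).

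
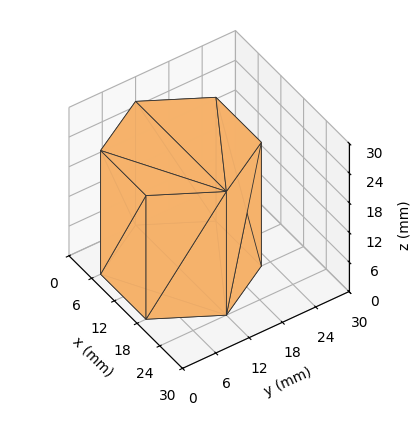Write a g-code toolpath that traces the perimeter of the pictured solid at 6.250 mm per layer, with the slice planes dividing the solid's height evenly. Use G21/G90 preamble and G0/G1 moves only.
Reading the render: the shape is a regular 6-sided prism (a cylinder approximated with 6 flat sides), circumscribed radius ≈ 12 mm, height ≈ 25 mm (dimensions read to the nearest mm from the axis ticks). For the g-code, the solid's height is divided into equal slices at the stated Δz and each level perimeter traced with G1 moves after a G0 lift.

; perimeter-only toolpath
G21 ; units = mm
G90 ; absolute positioning
G28 ; home
; layer 1
G0 Z6.250
G0 X24.000 Y12.000
G1 X18.000 Y22.392
G1 X6.000 Y22.392
G1 X0.000 Y12.000
G1 X6.000 Y1.608
G1 X18.000 Y1.608
G1 X24.000 Y12.000
; layer 2
G0 Z12.500
G0 X24.000 Y12.000
G1 X18.000 Y22.392
G1 X6.000 Y22.392
G1 X0.000 Y12.000
G1 X6.000 Y1.608
G1 X18.000 Y1.608
G1 X24.000 Y12.000
; layer 3
G0 Z18.750
G0 X24.000 Y12.000
G1 X18.000 Y22.392
G1 X6.000 Y22.392
G1 X0.000 Y12.000
G1 X6.000 Y1.608
G1 X18.000 Y1.608
G1 X24.000 Y12.000
; layer 4
G0 Z25.000
G0 X24.000 Y12.000
G1 X18.000 Y22.392
G1 X6.000 Y22.392
G1 X0.000 Y12.000
G1 X6.000 Y1.608
G1 X18.000 Y1.608
G1 X24.000 Y12.000
M2 ; end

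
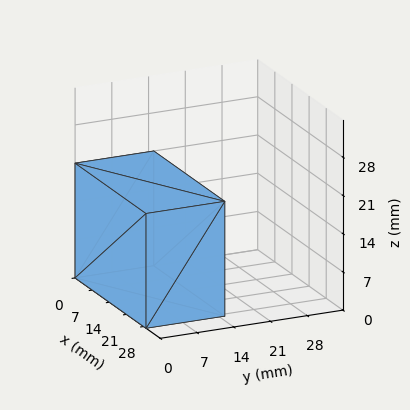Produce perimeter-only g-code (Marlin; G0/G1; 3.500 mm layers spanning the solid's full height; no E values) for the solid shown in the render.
Reading the render: the shape is a rectangular box, roughly 29 × 15 mm footprint and 21 mm tall (dimensions read to the nearest mm from the axis ticks). For the g-code, the solid's height is divided into equal slices at the stated Δz and each level perimeter traced with G1 moves after a G0 lift.

; perimeter-only toolpath
G21 ; units = mm
G90 ; absolute positioning
G28 ; home
; layer 1
G0 Z3.500
G0 X0.000 Y0.000
G1 X29.000 Y0.000
G1 X29.000 Y15.000
G1 X0.000 Y15.000
G1 X0.000 Y0.000
; layer 2
G0 Z7.000
G0 X0.000 Y0.000
G1 X29.000 Y0.000
G1 X29.000 Y15.000
G1 X0.000 Y15.000
G1 X0.000 Y0.000
; layer 3
G0 Z10.500
G0 X0.000 Y0.000
G1 X29.000 Y0.000
G1 X29.000 Y15.000
G1 X0.000 Y15.000
G1 X0.000 Y0.000
; layer 4
G0 Z14.000
G0 X0.000 Y0.000
G1 X29.000 Y0.000
G1 X29.000 Y15.000
G1 X0.000 Y15.000
G1 X0.000 Y0.000
; layer 5
G0 Z17.500
G0 X0.000 Y0.000
G1 X29.000 Y0.000
G1 X29.000 Y15.000
G1 X0.000 Y15.000
G1 X0.000 Y0.000
; layer 6
G0 Z21.000
G0 X0.000 Y0.000
G1 X29.000 Y0.000
G1 X29.000 Y15.000
G1 X0.000 Y15.000
G1 X0.000 Y0.000
M2 ; end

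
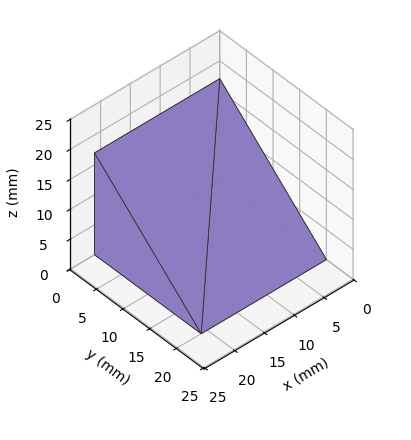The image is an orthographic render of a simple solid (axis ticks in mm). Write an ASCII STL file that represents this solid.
Reading the render: the shape is a wedge (ramp): 21 × 20 mm base, rising to 17 mm along the y=0 edge and sloping linearly to z=0 at y=20 (dimensions read to the nearest mm from the axis ticks). For the STL, each face is triangulated and given an outward normal.

solid part
  facet normal 0.0000 0.0000 -1.0000
    outer loop
      vertex 21.00 20.00 0.00
      vertex 21.00 0.00 0.00
      vertex 0.00 0.00 0.00
    endloop
  endfacet
  facet normal 0.0000 0.0000 -1.0000
    outer loop
      vertex 0.00 20.00 0.00
      vertex 21.00 20.00 0.00
      vertex 0.00 0.00 0.00
    endloop
  endfacet
  facet normal 0.0000 -1.0000 0.0000
    outer loop
      vertex 0.00 0.00 0.00
      vertex 21.00 0.00 0.00
      vertex 21.00 0.00 17.00
    endloop
  endfacet
  facet normal 0.0000 -1.0000 0.0000
    outer loop
      vertex 0.00 0.00 0.00
      vertex 21.00 0.00 17.00
      vertex 0.00 0.00 17.00
    endloop
  endfacet
  facet normal 0.0000 0.6476 0.7619
    outer loop
      vertex 0.00 0.00 17.00
      vertex 21.00 0.00 17.00
      vertex 21.00 20.00 0.00
    endloop
  endfacet
  facet normal 0.0000 0.6476 0.7619
    outer loop
      vertex 0.00 0.00 17.00
      vertex 21.00 20.00 0.00
      vertex 0.00 20.00 0.00
    endloop
  endfacet
  facet normal -1.0000 0.0000 0.0000
    outer loop
      vertex 0.00 0.00 17.00
      vertex 0.00 20.00 0.00
      vertex 0.00 0.00 0.00
    endloop
  endfacet
  facet normal 1.0000 0.0000 0.0000
    outer loop
      vertex 21.00 0.00 0.00
      vertex 21.00 20.00 0.00
      vertex 21.00 0.00 17.00
    endloop
  endfacet
endsolid part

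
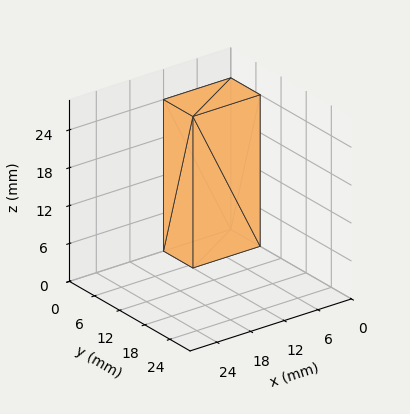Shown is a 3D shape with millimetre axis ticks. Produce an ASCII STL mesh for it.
Reading the render: the shape is a rectangular box, roughly 12 × 7 mm footprint and 24 mm tall (dimensions read to the nearest mm from the axis ticks). For the STL, each face is triangulated and given an outward normal.

solid part
  facet normal 0.0000 0.0000 -1.0000
    outer loop
      vertex 12.0 7.0 0.0
      vertex 12.0 0.0 0.0
      vertex 0.0 0.0 0.0
    endloop
  endfacet
  facet normal 0.0000 0.0000 -1.0000
    outer loop
      vertex 0.0 7.0 0.0
      vertex 12.0 7.0 0.0
      vertex 0.0 0.0 0.0
    endloop
  endfacet
  facet normal 0.0000 0.0000 1.0000
    outer loop
      vertex 0.0 0.0 24.0
      vertex 12.0 0.0 24.0
      vertex 12.0 7.0 24.0
    endloop
  endfacet
  facet normal 0.0000 0.0000 1.0000
    outer loop
      vertex 0.0 0.0 24.0
      vertex 12.0 7.0 24.0
      vertex 0.0 7.0 24.0
    endloop
  endfacet
  facet normal 0.0000 -1.0000 0.0000
    outer loop
      vertex 0.0 0.0 0.0
      vertex 12.0 0.0 0.0
      vertex 12.0 0.0 24.0
    endloop
  endfacet
  facet normal 0.0000 -1.0000 0.0000
    outer loop
      vertex 0.0 0.0 0.0
      vertex 12.0 0.0 24.0
      vertex 0.0 0.0 24.0
    endloop
  endfacet
  facet normal 0.0000 1.0000 0.0000
    outer loop
      vertex 12.0 7.0 24.0
      vertex 12.0 7.0 0.0
      vertex 0.0 7.0 0.0
    endloop
  endfacet
  facet normal 0.0000 1.0000 0.0000
    outer loop
      vertex 0.0 7.0 24.0
      vertex 12.0 7.0 24.0
      vertex 0.0 7.0 0.0
    endloop
  endfacet
  facet normal -1.0000 0.0000 0.0000
    outer loop
      vertex 0.0 7.0 24.0
      vertex 0.0 7.0 0.0
      vertex 0.0 0.0 0.0
    endloop
  endfacet
  facet normal -1.0000 0.0000 0.0000
    outer loop
      vertex 0.0 0.0 24.0
      vertex 0.0 7.0 24.0
      vertex 0.0 0.0 0.0
    endloop
  endfacet
  facet normal 1.0000 0.0000 0.0000
    outer loop
      vertex 12.0 0.0 0.0
      vertex 12.0 7.0 0.0
      vertex 12.0 7.0 24.0
    endloop
  endfacet
  facet normal 1.0000 0.0000 0.0000
    outer loop
      vertex 12.0 0.0 0.0
      vertex 12.0 7.0 24.0
      vertex 12.0 0.0 24.0
    endloop
  endfacet
endsolid part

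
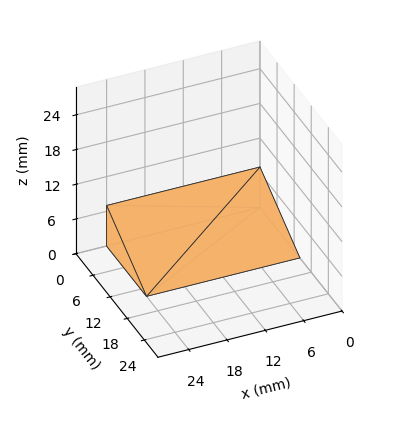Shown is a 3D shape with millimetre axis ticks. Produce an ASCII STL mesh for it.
Reading the render: the shape is a wedge (ramp): 24 × 14 mm base, rising to 7 mm along the y=0 edge and sloping linearly to z=0 at y=14 (dimensions read to the nearest mm from the axis ticks). For the STL, each face is triangulated and given an outward normal.

solid part
  facet normal 0.0000 0.0000 -1.0000
    outer loop
      vertex 24.00 14.00 0.00
      vertex 24.00 0.00 0.00
      vertex 0.00 0.00 0.00
    endloop
  endfacet
  facet normal 0.0000 0.0000 -1.0000
    outer loop
      vertex 0.00 14.00 0.00
      vertex 24.00 14.00 0.00
      vertex 0.00 0.00 0.00
    endloop
  endfacet
  facet normal 0.0000 -1.0000 0.0000
    outer loop
      vertex 0.00 0.00 0.00
      vertex 24.00 0.00 0.00
      vertex 24.00 0.00 7.00
    endloop
  endfacet
  facet normal 0.0000 -1.0000 0.0000
    outer loop
      vertex 0.00 0.00 0.00
      vertex 24.00 0.00 7.00
      vertex 0.00 0.00 7.00
    endloop
  endfacet
  facet normal 0.0000 0.4472 0.8944
    outer loop
      vertex 0.00 0.00 7.00
      vertex 24.00 0.00 7.00
      vertex 24.00 14.00 0.00
    endloop
  endfacet
  facet normal 0.0000 0.4472 0.8944
    outer loop
      vertex 0.00 0.00 7.00
      vertex 24.00 14.00 0.00
      vertex 0.00 14.00 0.00
    endloop
  endfacet
  facet normal -1.0000 0.0000 0.0000
    outer loop
      vertex 0.00 0.00 7.00
      vertex 0.00 14.00 0.00
      vertex 0.00 0.00 0.00
    endloop
  endfacet
  facet normal 1.0000 0.0000 0.0000
    outer loop
      vertex 24.00 0.00 0.00
      vertex 24.00 14.00 0.00
      vertex 24.00 0.00 7.00
    endloop
  endfacet
endsolid part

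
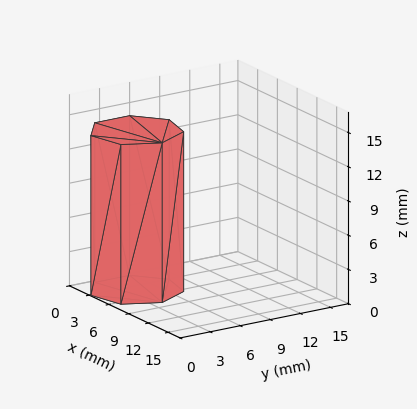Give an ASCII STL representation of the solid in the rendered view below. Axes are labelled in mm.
Reading the render: the shape is a regular 7-sided prism (a cylinder approximated with 7 flat sides), circumscribed radius ≈ 4 mm, height ≈ 14 mm (dimensions read to the nearest mm from the axis ticks). For the STL, each face is triangulated and given an outward normal.

solid part
  facet normal 0.0000 0.0000 -1.0000
    outer loop
      vertex 3.11 7.90 0.00
      vertex 6.49 7.13 0.00
      vertex 8.00 4.00 0.00
    endloop
  endfacet
  facet normal 0.0000 0.0000 -1.0000
    outer loop
      vertex 0.40 5.74 0.00
      vertex 3.11 7.90 0.00
      vertex 8.00 4.00 0.00
    endloop
  endfacet
  facet normal 0.0000 0.0000 -1.0000
    outer loop
      vertex 0.40 2.26 0.00
      vertex 0.40 5.74 0.00
      vertex 8.00 4.00 0.00
    endloop
  endfacet
  facet normal 0.0000 0.0000 -1.0000
    outer loop
      vertex 3.11 0.10 0.00
      vertex 0.40 2.26 0.00
      vertex 8.00 4.00 0.00
    endloop
  endfacet
  facet normal 0.0000 0.0000 -1.0000
    outer loop
      vertex 6.49 0.87 0.00
      vertex 3.11 0.10 0.00
      vertex 8.00 4.00 0.00
    endloop
  endfacet
  facet normal 0.0000 0.0000 1.0000
    outer loop
      vertex 8.00 4.00 14.00
      vertex 6.49 7.13 14.00
      vertex 3.11 7.90 14.00
    endloop
  endfacet
  facet normal 0.0000 0.0000 1.0000
    outer loop
      vertex 8.00 4.00 14.00
      vertex 3.11 7.90 14.00
      vertex 0.40 5.74 14.00
    endloop
  endfacet
  facet normal 0.0000 0.0000 1.0000
    outer loop
      vertex 8.00 4.00 14.00
      vertex 0.40 5.74 14.00
      vertex 0.40 2.26 14.00
    endloop
  endfacet
  facet normal 0.0000 0.0000 1.0000
    outer loop
      vertex 8.00 4.00 14.00
      vertex 0.40 2.26 14.00
      vertex 3.11 0.10 14.00
    endloop
  endfacet
  facet normal 0.0000 0.0000 1.0000
    outer loop
      vertex 8.00 4.00 14.00
      vertex 3.11 0.10 14.00
      vertex 6.49 0.87 14.00
    endloop
  endfacet
  facet normal 0.9007 0.4345 0.0000
    outer loop
      vertex 8.00 4.00 0.00
      vertex 6.49 7.13 0.00
      vertex 6.49 7.13 14.00
    endloop
  endfacet
  facet normal 0.9007 0.4345 0.0000
    outer loop
      vertex 8.00 4.00 0.00
      vertex 6.49 7.13 14.00
      vertex 8.00 4.00 14.00
    endloop
  endfacet
  facet normal 0.2221 0.9750 0.0000
    outer loop
      vertex 6.49 7.13 0.00
      vertex 3.11 7.90 0.00
      vertex 3.11 7.90 14.00
    endloop
  endfacet
  facet normal 0.2221 0.9750 0.0000
    outer loop
      vertex 6.49 7.13 0.00
      vertex 3.11 7.90 14.00
      vertex 6.49 7.13 14.00
    endloop
  endfacet
  facet normal -0.6233 0.7820 0.0000
    outer loop
      vertex 3.11 7.90 0.00
      vertex 0.40 5.74 0.00
      vertex 0.40 5.74 14.00
    endloop
  endfacet
  facet normal -0.6233 0.7820 0.0000
    outer loop
      vertex 3.11 7.90 0.00
      vertex 0.40 5.74 14.00
      vertex 3.11 7.90 14.00
    endloop
  endfacet
  facet normal -1.0000 0.0000 0.0000
    outer loop
      vertex 0.40 5.74 0.00
      vertex 0.40 2.26 0.00
      vertex 0.40 2.26 14.00
    endloop
  endfacet
  facet normal -1.0000 0.0000 0.0000
    outer loop
      vertex 0.40 5.74 0.00
      vertex 0.40 2.26 14.00
      vertex 0.40 5.74 14.00
    endloop
  endfacet
  facet normal -0.6233 -0.7820 0.0000
    outer loop
      vertex 0.40 2.26 0.00
      vertex 3.11 0.10 0.00
      vertex 3.11 0.10 14.00
    endloop
  endfacet
  facet normal -0.6233 -0.7820 0.0000
    outer loop
      vertex 0.40 2.26 0.00
      vertex 3.11 0.10 14.00
      vertex 0.40 2.26 14.00
    endloop
  endfacet
  facet normal 0.2221 -0.9750 0.0000
    outer loop
      vertex 3.11 0.10 0.00
      vertex 6.49 0.87 0.00
      vertex 6.49 0.87 14.00
    endloop
  endfacet
  facet normal 0.2221 -0.9750 0.0000
    outer loop
      vertex 3.11 0.10 0.00
      vertex 6.49 0.87 14.00
      vertex 3.11 0.10 14.00
    endloop
  endfacet
  facet normal 0.9007 -0.4345 0.0000
    outer loop
      vertex 6.49 0.87 0.00
      vertex 8.00 4.00 0.00
      vertex 8.00 4.00 14.00
    endloop
  endfacet
  facet normal 0.9007 -0.4345 0.0000
    outer loop
      vertex 6.49 0.87 0.00
      vertex 8.00 4.00 14.00
      vertex 6.49 0.87 14.00
    endloop
  endfacet
endsolid part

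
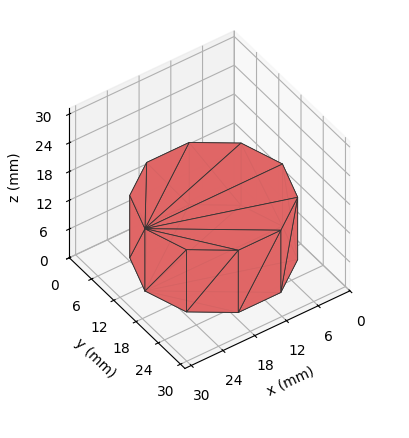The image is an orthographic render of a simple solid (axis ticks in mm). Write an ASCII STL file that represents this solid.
Reading the render: the shape is a regular 10-sided prism (a cylinder approximated with 10 flat sides), circumscribed radius ≈ 13 mm, height ≈ 13 mm (dimensions read to the nearest mm from the axis ticks). For the STL, each face is triangulated and given an outward normal.

solid part
  facet normal 0.0000 0.0000 -1.0000
    outer loop
      vertex 17.017 25.364 0.000
      vertex 23.517 20.641 0.000
      vertex 26.000 13.000 0.000
    endloop
  endfacet
  facet normal 0.0000 0.0000 -1.0000
    outer loop
      vertex 8.983 25.364 0.000
      vertex 17.017 25.364 0.000
      vertex 26.000 13.000 0.000
    endloop
  endfacet
  facet normal 0.0000 0.0000 -1.0000
    outer loop
      vertex 2.483 20.641 0.000
      vertex 8.983 25.364 0.000
      vertex 26.000 13.000 0.000
    endloop
  endfacet
  facet normal 0.0000 0.0000 -1.0000
    outer loop
      vertex 0.000 13.000 0.000
      vertex 2.483 20.641 0.000
      vertex 26.000 13.000 0.000
    endloop
  endfacet
  facet normal 0.0000 0.0000 -1.0000
    outer loop
      vertex 2.483 5.359 0.000
      vertex 0.000 13.000 0.000
      vertex 26.000 13.000 0.000
    endloop
  endfacet
  facet normal 0.0000 0.0000 -1.0000
    outer loop
      vertex 8.983 0.636 0.000
      vertex 2.483 5.359 0.000
      vertex 26.000 13.000 0.000
    endloop
  endfacet
  facet normal 0.0000 0.0000 -1.0000
    outer loop
      vertex 17.017 0.636 0.000
      vertex 8.983 0.636 0.000
      vertex 26.000 13.000 0.000
    endloop
  endfacet
  facet normal 0.0000 0.0000 -1.0000
    outer loop
      vertex 23.517 5.359 0.000
      vertex 17.017 0.636 0.000
      vertex 26.000 13.000 0.000
    endloop
  endfacet
  facet normal 0.0000 0.0000 1.0000
    outer loop
      vertex 26.000 13.000 13.000
      vertex 23.517 20.641 13.000
      vertex 17.017 25.364 13.000
    endloop
  endfacet
  facet normal 0.0000 0.0000 1.0000
    outer loop
      vertex 26.000 13.000 13.000
      vertex 17.017 25.364 13.000
      vertex 8.983 25.364 13.000
    endloop
  endfacet
  facet normal 0.0000 0.0000 1.0000
    outer loop
      vertex 26.000 13.000 13.000
      vertex 8.983 25.364 13.000
      vertex 2.483 20.641 13.000
    endloop
  endfacet
  facet normal 0.0000 0.0000 1.0000
    outer loop
      vertex 26.000 13.000 13.000
      vertex 2.483 20.641 13.000
      vertex 0.000 13.000 13.000
    endloop
  endfacet
  facet normal 0.0000 0.0000 1.0000
    outer loop
      vertex 26.000 13.000 13.000
      vertex 0.000 13.000 13.000
      vertex 2.483 5.359 13.000
    endloop
  endfacet
  facet normal 0.0000 0.0000 1.0000
    outer loop
      vertex 26.000 13.000 13.000
      vertex 2.483 5.359 13.000
      vertex 8.983 0.636 13.000
    endloop
  endfacet
  facet normal 0.0000 0.0000 1.0000
    outer loop
      vertex 26.000 13.000 13.000
      vertex 8.983 0.636 13.000
      vertex 17.017 0.636 13.000
    endloop
  endfacet
  facet normal 0.0000 0.0000 1.0000
    outer loop
      vertex 26.000 13.000 13.000
      vertex 17.017 0.636 13.000
      vertex 23.517 5.359 13.000
    endloop
  endfacet
  facet normal 0.9510 0.3090 0.0000
    outer loop
      vertex 26.000 13.000 0.000
      vertex 23.517 20.641 0.000
      vertex 23.517 20.641 13.000
    endloop
  endfacet
  facet normal 0.9510 0.3090 0.0000
    outer loop
      vertex 26.000 13.000 0.000
      vertex 23.517 20.641 13.000
      vertex 26.000 13.000 13.000
    endloop
  endfacet
  facet normal 0.5878 0.8090 0.0000
    outer loop
      vertex 23.517 20.641 0.000
      vertex 17.017 25.364 0.000
      vertex 17.017 25.364 13.000
    endloop
  endfacet
  facet normal 0.5878 0.8090 0.0000
    outer loop
      vertex 23.517 20.641 0.000
      vertex 17.017 25.364 13.000
      vertex 23.517 20.641 13.000
    endloop
  endfacet
  facet normal 0.0000 1.0000 0.0000
    outer loop
      vertex 17.017 25.364 0.000
      vertex 8.983 25.364 0.000
      vertex 8.983 25.364 13.000
    endloop
  endfacet
  facet normal 0.0000 1.0000 0.0000
    outer loop
      vertex 17.017 25.364 0.000
      vertex 8.983 25.364 13.000
      vertex 17.017 25.364 13.000
    endloop
  endfacet
  facet normal -0.5878 0.8090 0.0000
    outer loop
      vertex 8.983 25.364 0.000
      vertex 2.483 20.641 0.000
      vertex 2.483 20.641 13.000
    endloop
  endfacet
  facet normal -0.5878 0.8090 0.0000
    outer loop
      vertex 8.983 25.364 0.000
      vertex 2.483 20.641 13.000
      vertex 8.983 25.364 13.000
    endloop
  endfacet
  facet normal -0.9510 0.3090 0.0000
    outer loop
      vertex 2.483 20.641 0.000
      vertex 0.000 13.000 0.000
      vertex 0.000 13.000 13.000
    endloop
  endfacet
  facet normal -0.9510 0.3090 0.0000
    outer loop
      vertex 2.483 20.641 0.000
      vertex 0.000 13.000 13.000
      vertex 2.483 20.641 13.000
    endloop
  endfacet
  facet normal -0.9510 -0.3090 0.0000
    outer loop
      vertex 0.000 13.000 0.000
      vertex 2.483 5.359 0.000
      vertex 2.483 5.359 13.000
    endloop
  endfacet
  facet normal -0.9510 -0.3090 0.0000
    outer loop
      vertex 0.000 13.000 0.000
      vertex 2.483 5.359 13.000
      vertex 0.000 13.000 13.000
    endloop
  endfacet
  facet normal -0.5878 -0.8090 0.0000
    outer loop
      vertex 2.483 5.359 0.000
      vertex 8.983 0.636 0.000
      vertex 8.983 0.636 13.000
    endloop
  endfacet
  facet normal -0.5878 -0.8090 0.0000
    outer loop
      vertex 2.483 5.359 0.000
      vertex 8.983 0.636 13.000
      vertex 2.483 5.359 13.000
    endloop
  endfacet
  facet normal 0.0000 -1.0000 0.0000
    outer loop
      vertex 8.983 0.636 0.000
      vertex 17.017 0.636 0.000
      vertex 17.017 0.636 13.000
    endloop
  endfacet
  facet normal 0.0000 -1.0000 0.0000
    outer loop
      vertex 8.983 0.636 0.000
      vertex 17.017 0.636 13.000
      vertex 8.983 0.636 13.000
    endloop
  endfacet
  facet normal 0.5878 -0.8090 0.0000
    outer loop
      vertex 17.017 0.636 0.000
      vertex 23.517 5.359 0.000
      vertex 23.517 5.359 13.000
    endloop
  endfacet
  facet normal 0.5878 -0.8090 0.0000
    outer loop
      vertex 17.017 0.636 0.000
      vertex 23.517 5.359 13.000
      vertex 17.017 0.636 13.000
    endloop
  endfacet
  facet normal 0.9510 -0.3090 0.0000
    outer loop
      vertex 23.517 5.359 0.000
      vertex 26.000 13.000 0.000
      vertex 26.000 13.000 13.000
    endloop
  endfacet
  facet normal 0.9510 -0.3090 0.0000
    outer loop
      vertex 23.517 5.359 0.000
      vertex 26.000 13.000 13.000
      vertex 23.517 5.359 13.000
    endloop
  endfacet
endsolid part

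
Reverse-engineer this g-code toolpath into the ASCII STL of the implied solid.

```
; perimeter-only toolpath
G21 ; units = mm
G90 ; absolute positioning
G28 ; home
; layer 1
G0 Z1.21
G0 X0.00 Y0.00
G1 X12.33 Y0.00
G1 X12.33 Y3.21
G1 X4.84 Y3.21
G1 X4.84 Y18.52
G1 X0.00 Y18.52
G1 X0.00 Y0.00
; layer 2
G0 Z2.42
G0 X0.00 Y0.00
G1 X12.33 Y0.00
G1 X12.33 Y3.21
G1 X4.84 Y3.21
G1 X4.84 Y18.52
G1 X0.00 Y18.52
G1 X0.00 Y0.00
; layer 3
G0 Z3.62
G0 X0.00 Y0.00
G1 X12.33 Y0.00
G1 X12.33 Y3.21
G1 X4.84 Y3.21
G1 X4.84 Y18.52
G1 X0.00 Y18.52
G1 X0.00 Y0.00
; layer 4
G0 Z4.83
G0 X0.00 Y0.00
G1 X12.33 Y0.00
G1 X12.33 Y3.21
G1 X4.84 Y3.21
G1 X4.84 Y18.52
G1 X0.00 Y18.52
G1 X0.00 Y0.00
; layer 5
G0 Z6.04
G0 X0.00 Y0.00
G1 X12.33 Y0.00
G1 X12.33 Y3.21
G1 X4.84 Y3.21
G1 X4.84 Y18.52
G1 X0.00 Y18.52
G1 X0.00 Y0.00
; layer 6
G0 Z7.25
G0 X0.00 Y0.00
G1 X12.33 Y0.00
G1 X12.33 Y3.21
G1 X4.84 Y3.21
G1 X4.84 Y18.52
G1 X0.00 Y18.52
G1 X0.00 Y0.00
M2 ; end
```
solid part
  facet normal 0.0000 0.0000 -1.0000
    outer loop
      vertex 12.33 3.21 0.00
      vertex 12.33 0.00 0.00
      vertex 0.00 0.00 0.00
    endloop
  endfacet
  facet normal 0.0000 0.0000 -1.0000
    outer loop
      vertex 4.84 3.21 0.00
      vertex 12.33 3.21 0.00
      vertex 0.00 0.00 0.00
    endloop
  endfacet
  facet normal 0.0000 0.0000 -1.0000
    outer loop
      vertex 4.84 18.52 0.00
      vertex 4.84 3.21 0.00
      vertex 0.00 0.00 0.00
    endloop
  endfacet
  facet normal 0.0000 0.0000 -1.0000
    outer loop
      vertex 0.00 18.52 0.00
      vertex 4.84 18.52 0.00
      vertex 0.00 0.00 0.00
    endloop
  endfacet
  facet normal 0.0000 0.0000 1.0000
    outer loop
      vertex 0.00 0.00 7.25
      vertex 12.33 0.00 7.25
      vertex 12.33 3.21 7.25
    endloop
  endfacet
  facet normal 0.0000 0.0000 1.0000
    outer loop
      vertex 0.00 0.00 7.25
      vertex 12.33 3.21 7.25
      vertex 4.84 3.21 7.25
    endloop
  endfacet
  facet normal 0.0000 0.0000 1.0000
    outer loop
      vertex 0.00 0.00 7.25
      vertex 4.84 3.21 7.25
      vertex 4.84 18.52 7.25
    endloop
  endfacet
  facet normal 0.0000 0.0000 1.0000
    outer loop
      vertex 0.00 0.00 7.25
      vertex 4.84 18.52 7.25
      vertex 0.00 18.52 7.25
    endloop
  endfacet
  facet normal 0.0000 -1.0000 0.0000
    outer loop
      vertex 0.00 0.00 0.00
      vertex 12.33 0.00 0.00
      vertex 12.33 0.00 7.25
    endloop
  endfacet
  facet normal 0.0000 -1.0000 0.0000
    outer loop
      vertex 0.00 0.00 0.00
      vertex 12.33 0.00 7.25
      vertex 0.00 0.00 7.25
    endloop
  endfacet
  facet normal 1.0000 0.0000 0.0000
    outer loop
      vertex 12.33 0.00 0.00
      vertex 12.33 3.21 0.00
      vertex 12.33 3.21 7.25
    endloop
  endfacet
  facet normal 1.0000 0.0000 0.0000
    outer loop
      vertex 12.33 0.00 0.00
      vertex 12.33 3.21 7.25
      vertex 12.33 0.00 7.25
    endloop
  endfacet
  facet normal 0.0000 1.0000 0.0000
    outer loop
      vertex 12.33 3.21 0.00
      vertex 4.84 3.21 0.00
      vertex 4.84 3.21 7.25
    endloop
  endfacet
  facet normal 0.0000 1.0000 0.0000
    outer loop
      vertex 12.33 3.21 0.00
      vertex 4.84 3.21 7.25
      vertex 12.33 3.21 7.25
    endloop
  endfacet
  facet normal 1.0000 0.0000 0.0000
    outer loop
      vertex 4.84 3.21 0.00
      vertex 4.84 18.52 0.00
      vertex 4.84 18.52 7.25
    endloop
  endfacet
  facet normal 1.0000 0.0000 0.0000
    outer loop
      vertex 4.84 3.21 0.00
      vertex 4.84 18.52 7.25
      vertex 4.84 3.21 7.25
    endloop
  endfacet
  facet normal 0.0000 1.0000 0.0000
    outer loop
      vertex 4.84 18.52 0.00
      vertex 0.00 18.52 0.00
      vertex 0.00 18.52 7.25
    endloop
  endfacet
  facet normal 0.0000 1.0000 0.0000
    outer loop
      vertex 4.84 18.52 0.00
      vertex 0.00 18.52 7.25
      vertex 4.84 18.52 7.25
    endloop
  endfacet
  facet normal -1.0000 0.0000 0.0000
    outer loop
      vertex 0.00 18.52 0.00
      vertex 0.00 0.00 0.00
      vertex 0.00 0.00 7.25
    endloop
  endfacet
  facet normal -1.0000 0.0000 0.0000
    outer loop
      vertex 0.00 18.52 0.00
      vertex 0.00 0.00 7.25
      vertex 0.00 18.52 7.25
    endloop
  endfacet
endsolid part

The G0 Z moves step by Δz≈1.21 mm. Every layer's G1 loop is the same polygon, so the solid is a straight extrusion of it from z=0 to z≈7.25. Closing with flat bottom and top caps and triangulating gives 20 facets — an L-shaped prism: outer 12.3 × 18.5 mm, arm thicknesses ≈ 3.21 mm (horizontal) and 4.84 mm (vertical), extruded 7.25 mm in z.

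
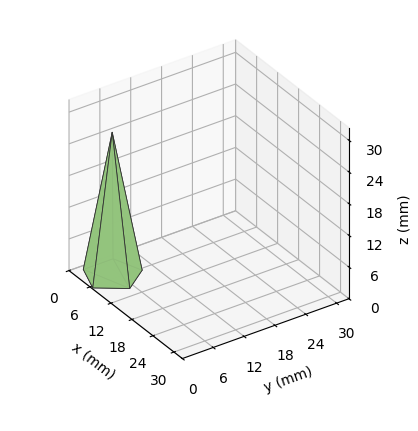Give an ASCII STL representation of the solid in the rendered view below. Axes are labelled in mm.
Reading the render: the shape is a regular 5-sided pyramid, base circumscribed radius ≈ 5 mm, apex at z ≈ 27 mm (dimensions read to the nearest mm from the axis ticks). For the STL, each face is triangulated and given an outward normal.

solid part
  facet normal 0.0000 0.0000 -1.0000
    outer loop
      vertex 1.0 7.9 0.0
      vertex 6.5 9.8 0.0
      vertex 10.0 5.0 0.0
    endloop
  endfacet
  facet normal 0.0000 0.0000 -1.0000
    outer loop
      vertex 1.0 2.1 0.0
      vertex 1.0 7.9 0.0
      vertex 10.0 5.0 0.0
    endloop
  endfacet
  facet normal 0.0000 0.0000 -1.0000
    outer loop
      vertex 6.5 0.2 0.0
      vertex 1.0 2.1 0.0
      vertex 10.0 5.0 0.0
    endloop
  endfacet
  facet normal 0.7991 0.5827 0.1480
    outer loop
      vertex 10.0 5.0 0.0
      vertex 6.5 9.8 0.0
      vertex 5.0 5.0 27.0
    endloop
  endfacet
  facet normal -0.3229 0.9347 0.1482
    outer loop
      vertex 6.5 9.8 0.0
      vertex 1.0 7.9 0.0
      vertex 5.0 5.0 27.0
    endloop
  endfacet
  facet normal -0.9892 0.0000 0.1465
    outer loop
      vertex 1.0 7.9 0.0
      vertex 1.0 2.1 0.0
      vertex 5.0 5.0 27.0
    endloop
  endfacet
  facet normal -0.3229 -0.9347 0.1482
    outer loop
      vertex 1.0 2.1 0.0
      vertex 6.5 0.2 0.0
      vertex 5.0 5.0 27.0
    endloop
  endfacet
  facet normal 0.7991 -0.5827 0.1480
    outer loop
      vertex 6.5 0.2 0.0
      vertex 10.0 5.0 0.0
      vertex 5.0 5.0 27.0
    endloop
  endfacet
endsolid part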